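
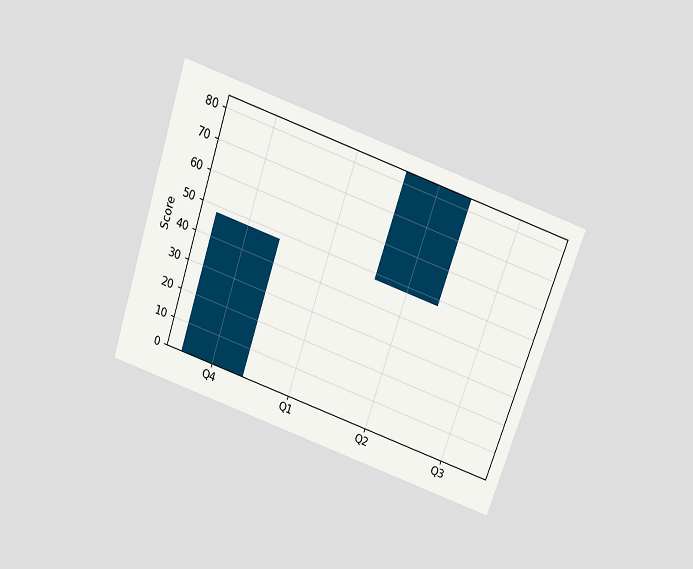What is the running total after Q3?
The chart is tilted about 18° clockwise and viewed slightly from above. After Q3 the running total reaches 84.

84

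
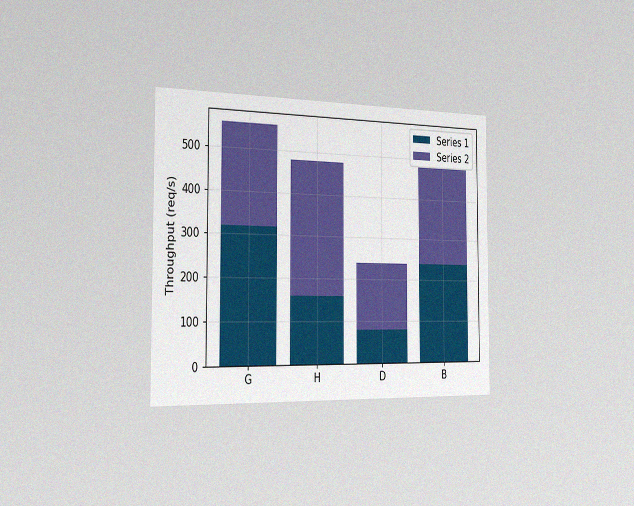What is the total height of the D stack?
240req/s

The chart is viewed slightly from the left, with some photo noise. The D stack's top reaches 240req/s on the y-axis.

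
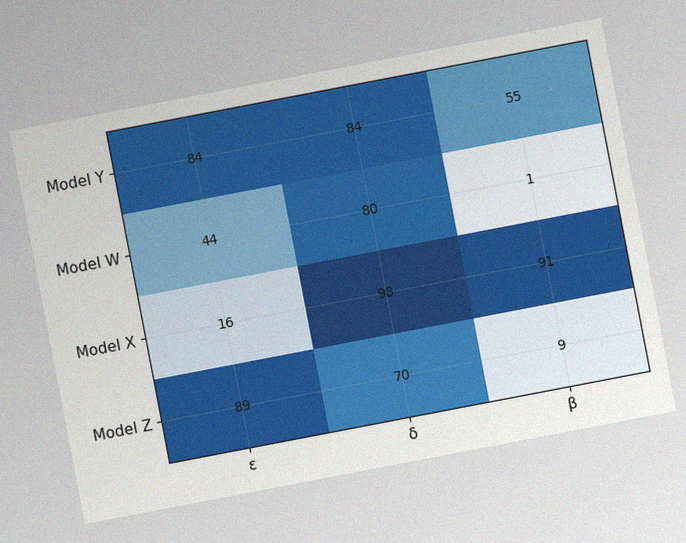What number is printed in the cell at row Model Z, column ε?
The chart is tilted about 11° counter-clockwise, with some photo noise. The (Model Z, ε) cell reads 89.

89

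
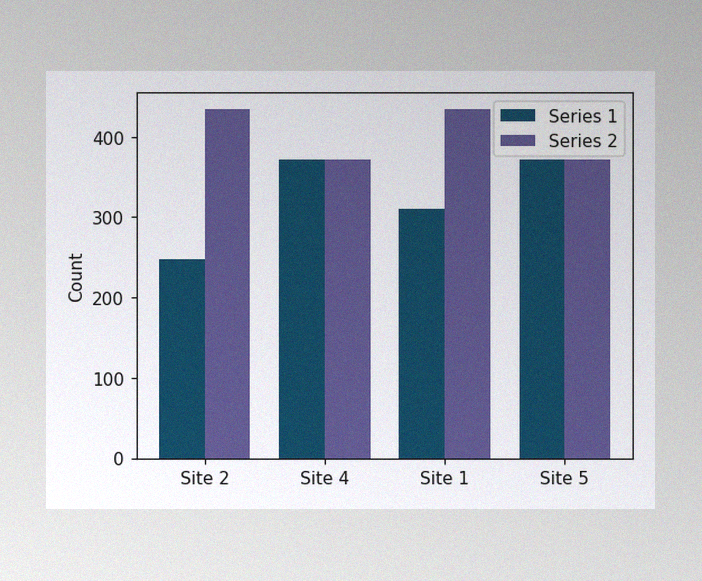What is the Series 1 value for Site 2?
The image has some photo noise and uneven lighting. The Series 1 bar at Site 2 reaches 248 on the y-axis.

248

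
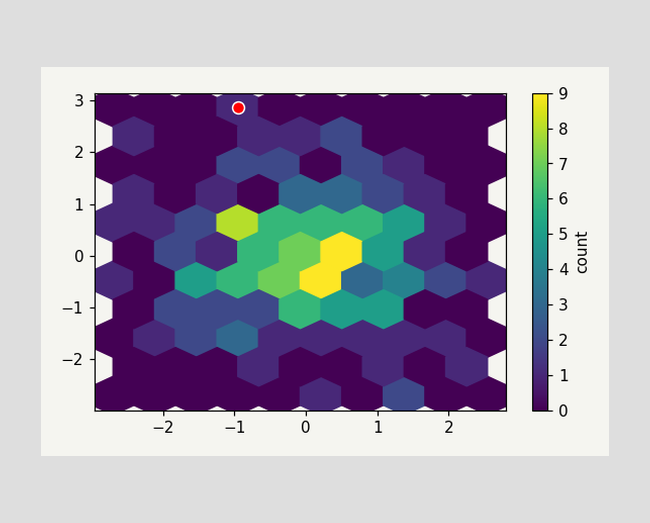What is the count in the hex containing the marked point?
1

The marked hex reads 1 on the colorbar.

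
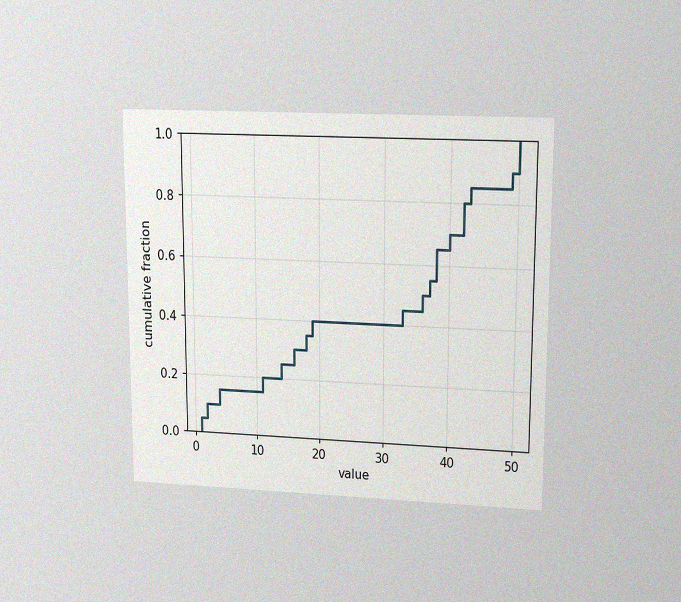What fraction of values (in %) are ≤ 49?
The chart is viewed at a slight angle, with some photo noise. At x=49 the ECDF step is at 90%.

90%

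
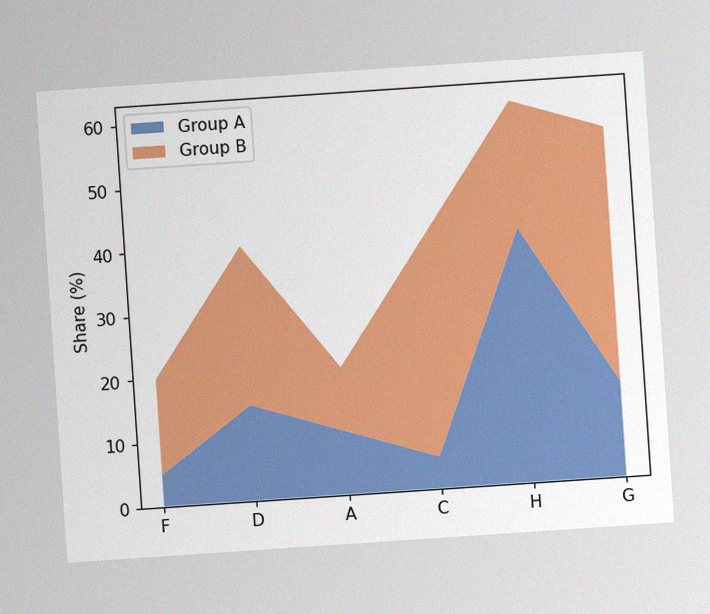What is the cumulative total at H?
60%

The chart is tilted about 4° counter-clockwise, with some photo noise. The stacked total at H reaches 60%.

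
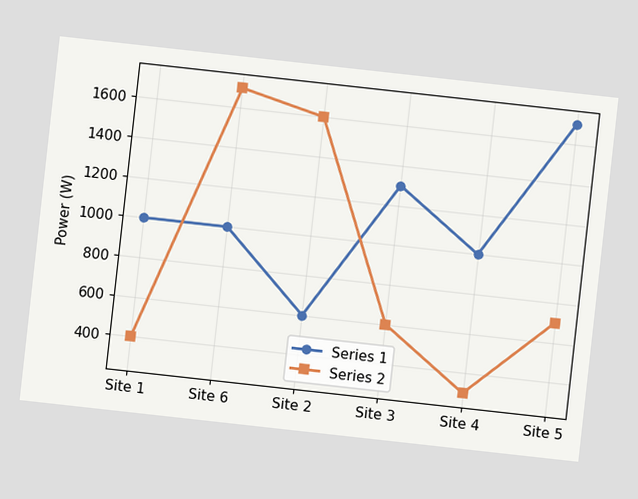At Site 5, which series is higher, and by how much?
The chart is tilted about 6° clockwise. At Site 5, Series 1 sits above the other line by 1000W.

Series 1, by 1000W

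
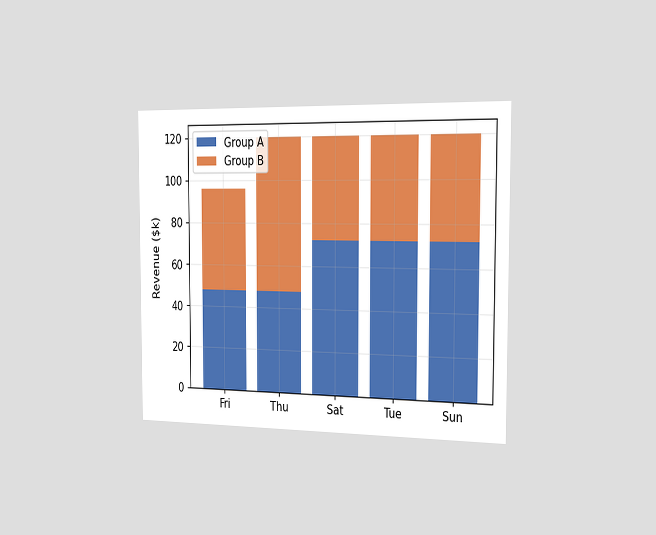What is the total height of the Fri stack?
The chart is viewed slightly from the right. The Fri stack's top reaches $96k on the y-axis.

$96k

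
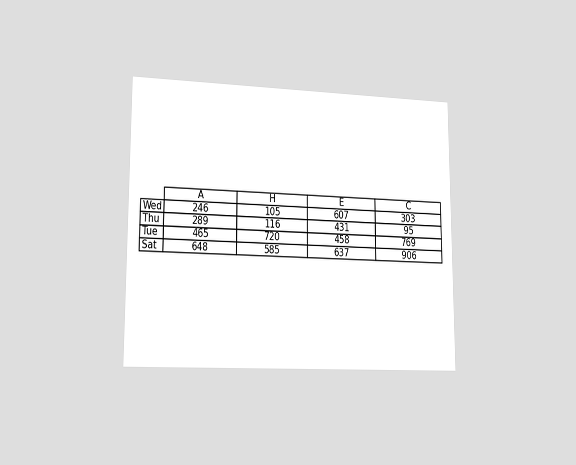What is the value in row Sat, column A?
The chart is viewed slightly from the left. The (Sat, A) cell reads 648.

648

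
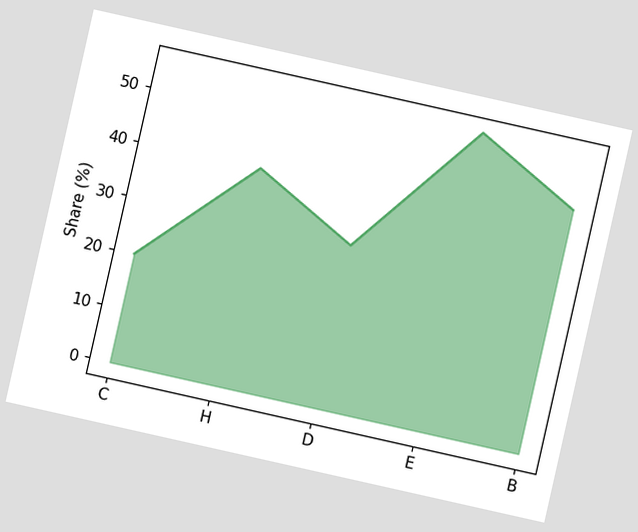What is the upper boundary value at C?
20%

The chart is tilted about 13° clockwise. At C the upper boundary is at 20%.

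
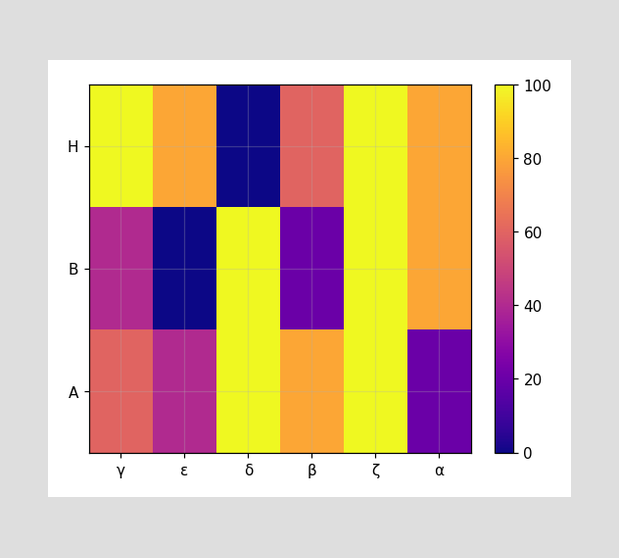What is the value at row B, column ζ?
100

Matching cell (B, ζ) against the colorbar gives 100.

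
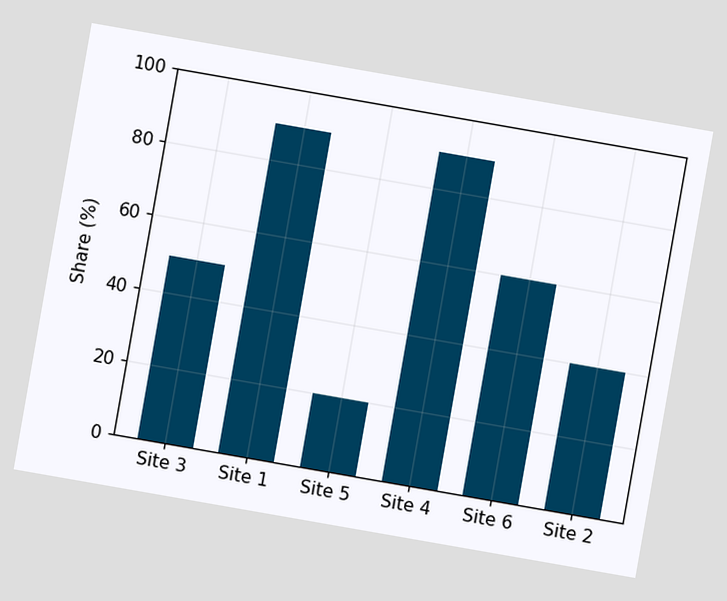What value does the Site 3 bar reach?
The chart is tilted about 10° clockwise. Reading along the chart's y-axis, the Site 3 bar reaches 50%.

50%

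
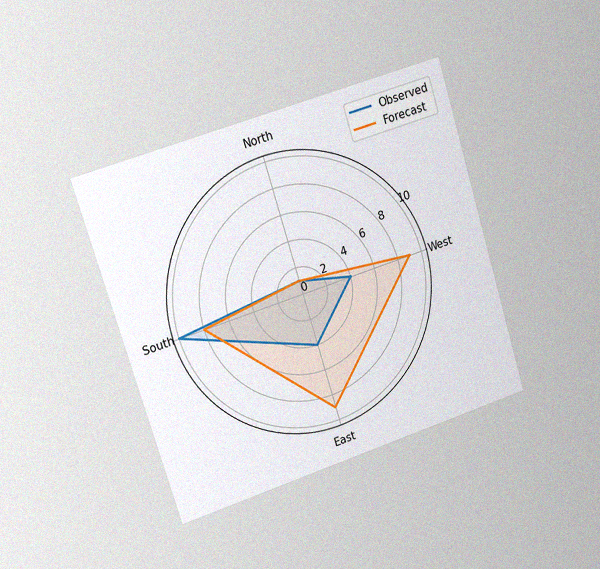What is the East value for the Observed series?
The chart is tilted about 17° counter-clockwise and viewed slightly from the left, with some photo noise. On the East axis, Observed reaches 4.

4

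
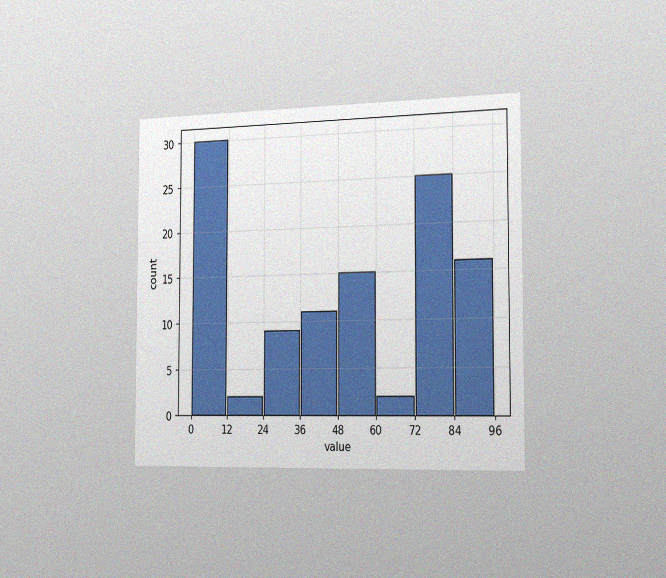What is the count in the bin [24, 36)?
9

The chart is viewed slightly from the right, with some photo noise. The [24, 36) bin has height 9.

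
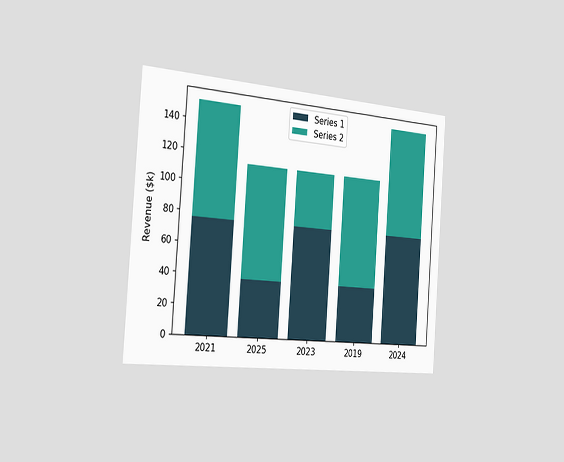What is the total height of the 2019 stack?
$114k

The chart is tilted about 4° clockwise and viewed slightly from the left. The 2019 stack's top reaches $114k on the y-axis.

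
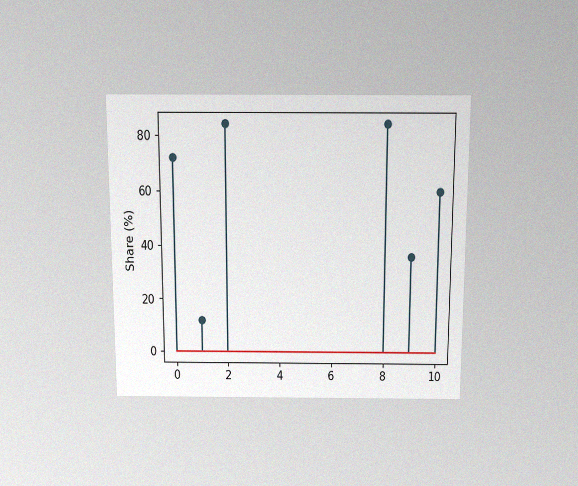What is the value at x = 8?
The chart is viewed slightly from above, with some photo noise. The stem at x=8 reaches 84%.

84%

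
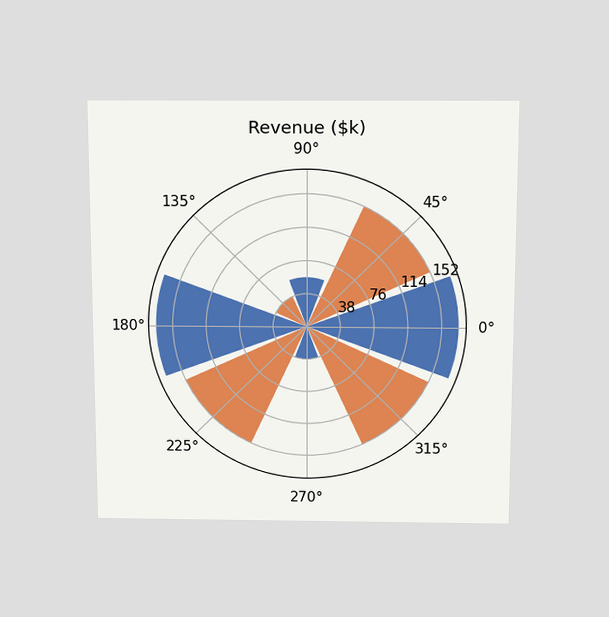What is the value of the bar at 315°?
$152k

The chart is viewed slightly from above. The bar at 315° reaches $152k on the radial axis.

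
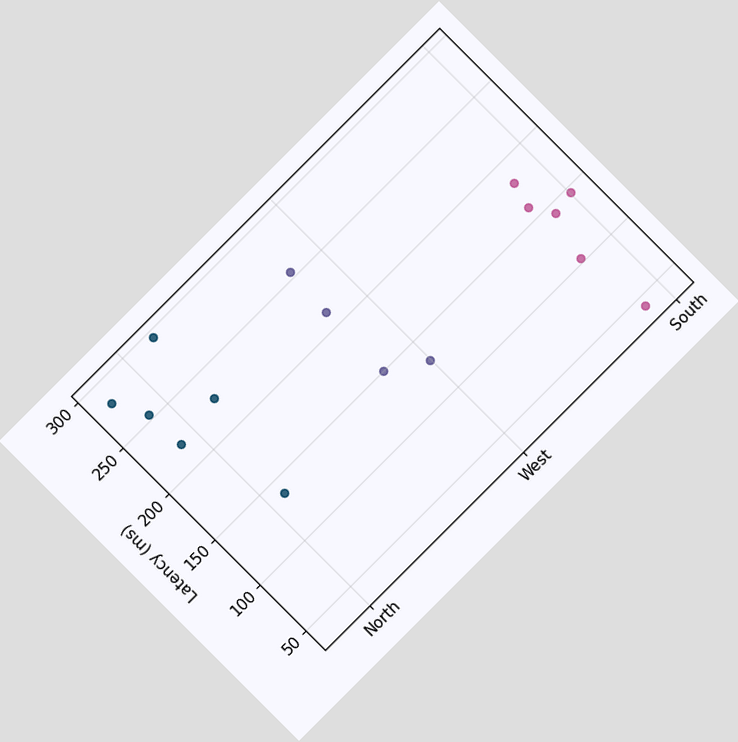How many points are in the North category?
The chart is tilted about 45° counter-clockwise. Counting the markers in the North column gives 6.

6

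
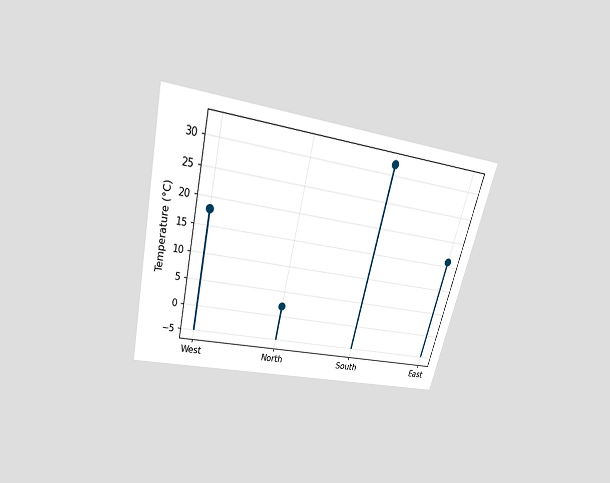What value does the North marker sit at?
2°C

The chart is tilted about 14° clockwise and viewed slightly from above. The North marker sits at 2°C.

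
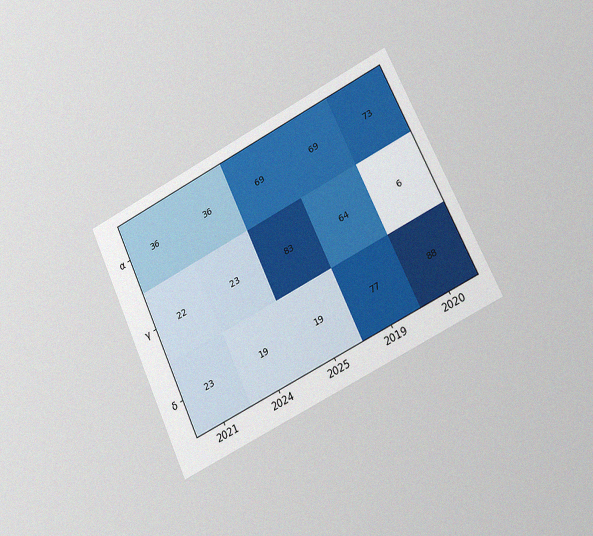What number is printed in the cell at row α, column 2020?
The chart is tilted about 25° counter-clockwise and viewed slightly from the right, with some photo noise. The (α, 2020) cell reads 73.

73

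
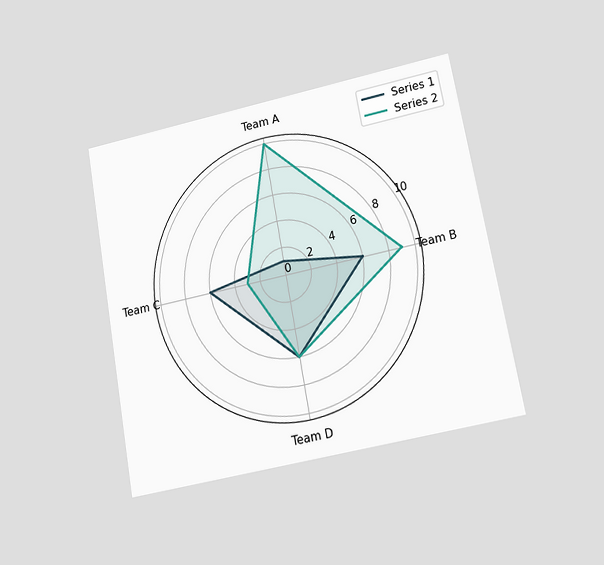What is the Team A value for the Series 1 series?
1

The chart is tilted about 10° counter-clockwise and viewed at a slight angle. On the Team A axis, Series 1 reaches 1.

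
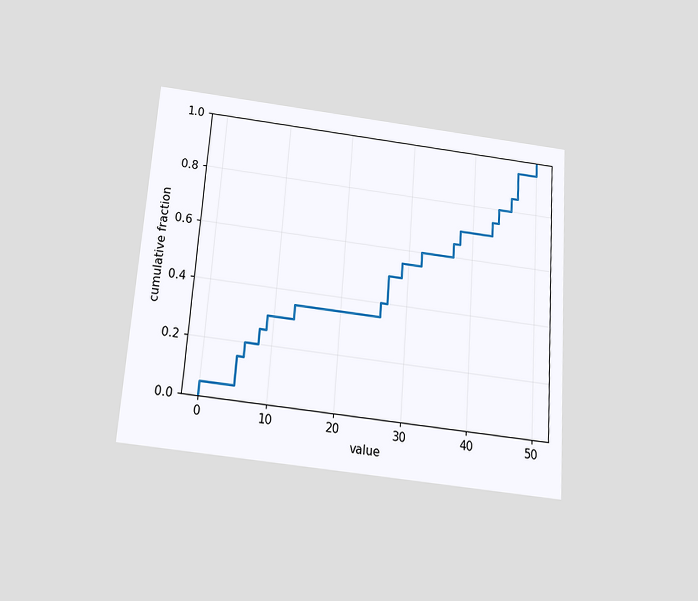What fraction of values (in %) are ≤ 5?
15%

The chart is tilted about 4° clockwise and viewed slightly from below. At x=5 the ECDF step is at 15%.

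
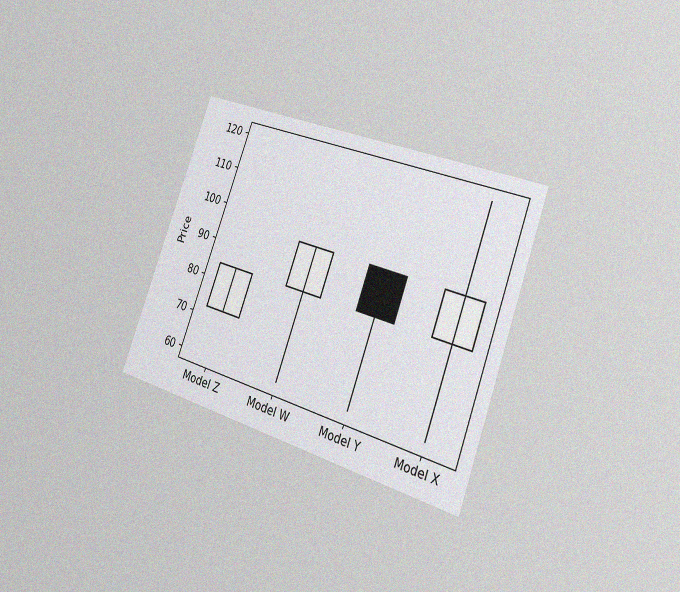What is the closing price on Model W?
96

The chart is tilted about 20° clockwise and viewed slightly from the right, with some photo noise. The Model W candle closes at 96.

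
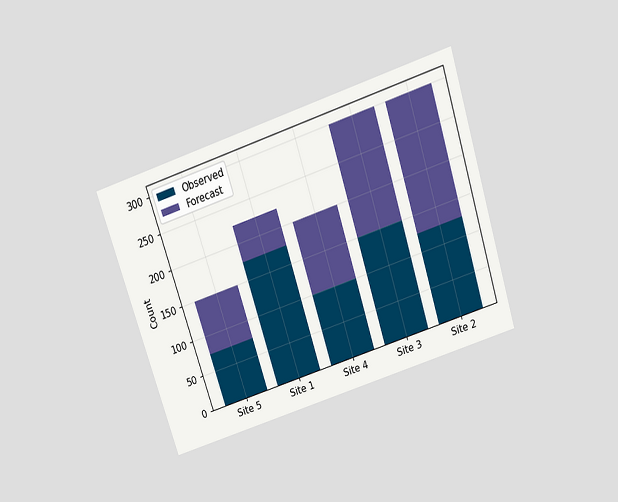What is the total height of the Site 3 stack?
300

The chart is tilted about 18° counter-clockwise and viewed slightly from above. The Site 3 stack's top reaches 300 on the y-axis.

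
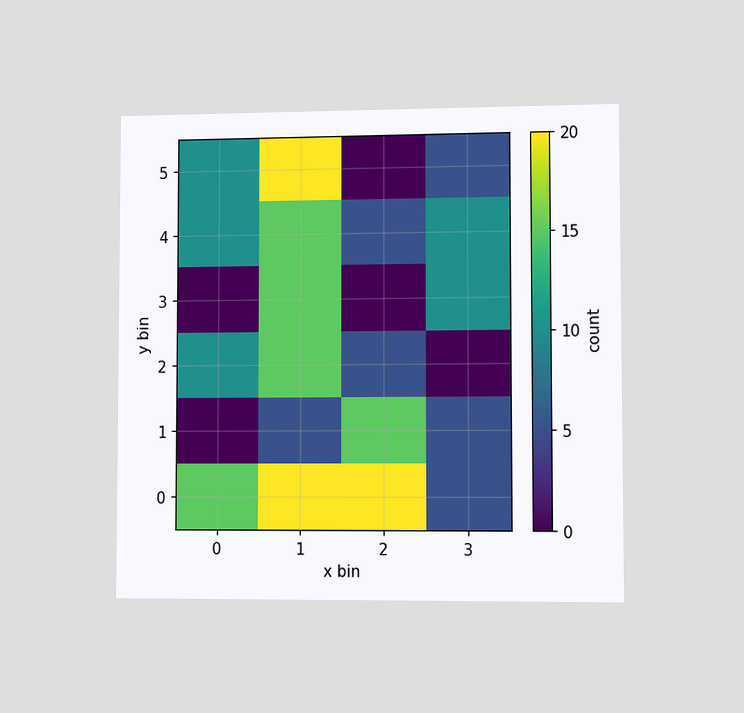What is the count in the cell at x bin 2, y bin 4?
5

The chart is viewed slightly from the right. Matching the cell (2, 4) against the colorbar gives 5.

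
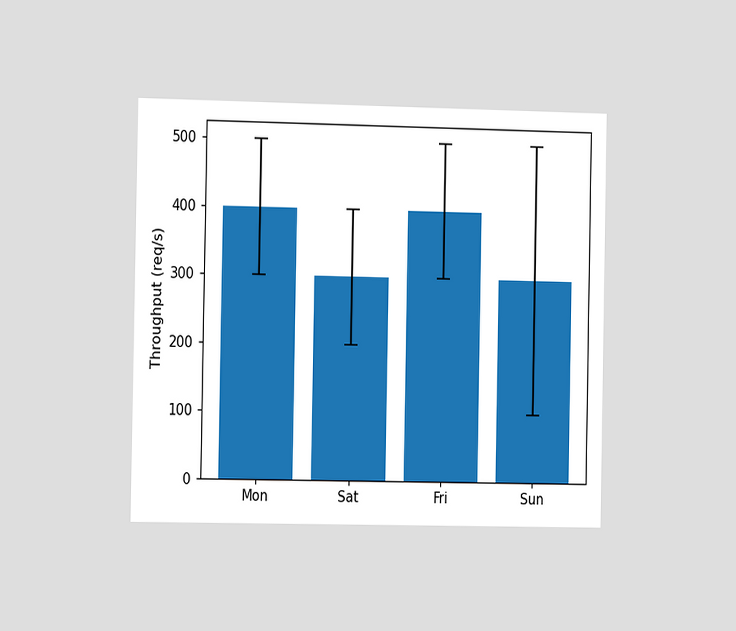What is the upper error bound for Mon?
500req/s

The chart is viewed slightly from the left. The Mon bar's upper whisker reaches 500req/s.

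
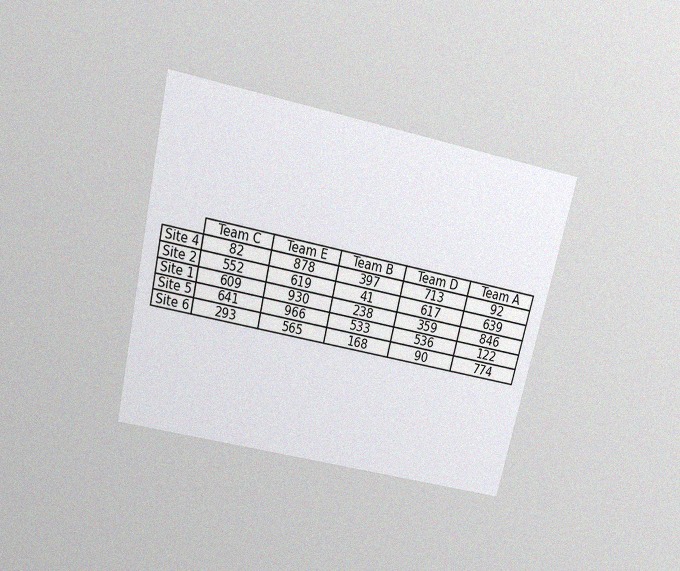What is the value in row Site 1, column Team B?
238

The chart is tilted about 13° clockwise and viewed slightly from above, with some photo noise. The (Site 1, Team B) cell reads 238.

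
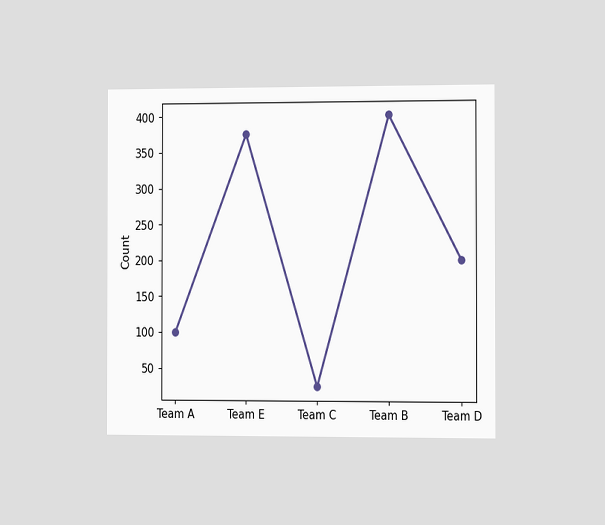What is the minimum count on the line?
25

The chart is viewed slightly from the right. The lowest point is at Team C, and reading across to the y-axis gives 25.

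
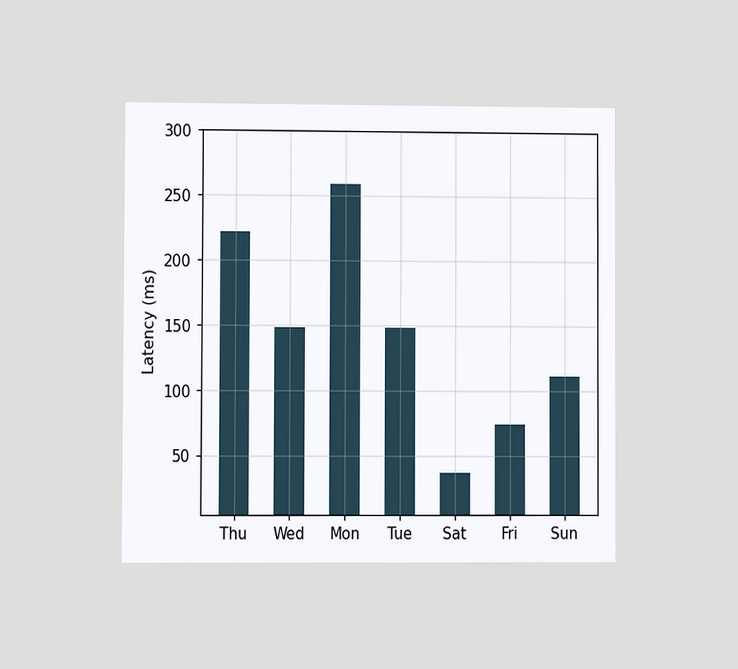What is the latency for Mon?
259ms

The chart is viewed at a slight angle. Reading along the chart's y-axis, the Mon bar reaches 259ms.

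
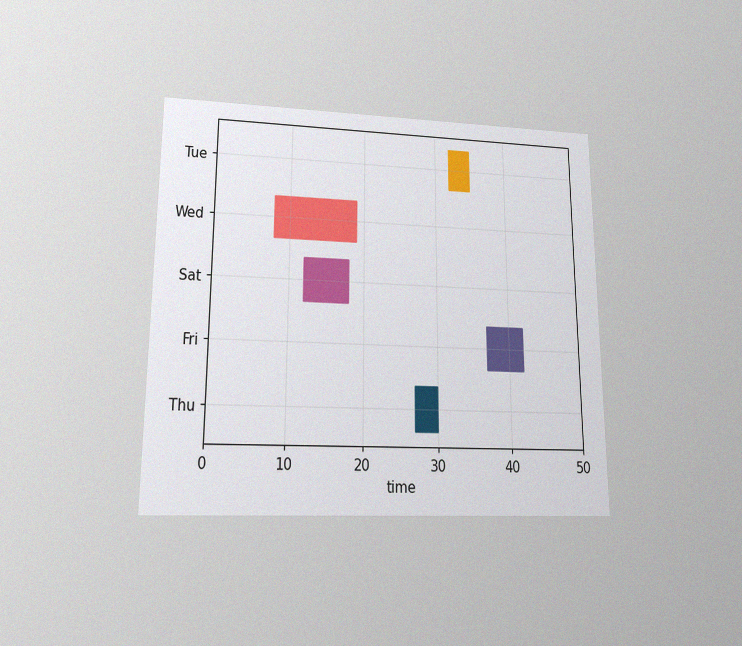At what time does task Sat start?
The chart is viewed at a slight angle, with some photo noise. The Sat bar begins at t=12.

12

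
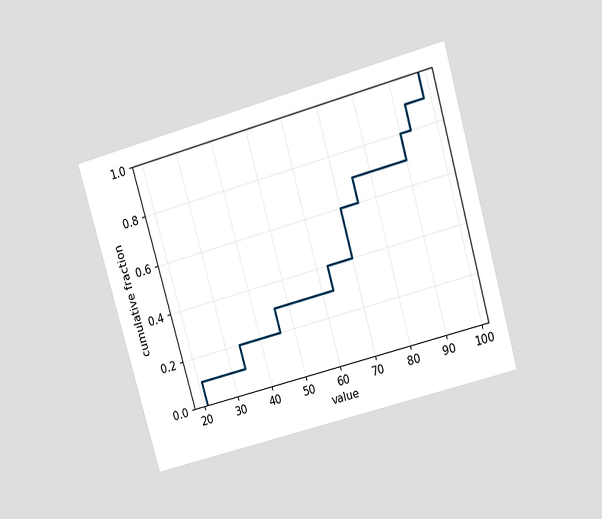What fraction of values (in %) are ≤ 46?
The chart is tilted about 16° counter-clockwise and viewed at a slight angle. At x=46 the ECDF step is at 30%.

30%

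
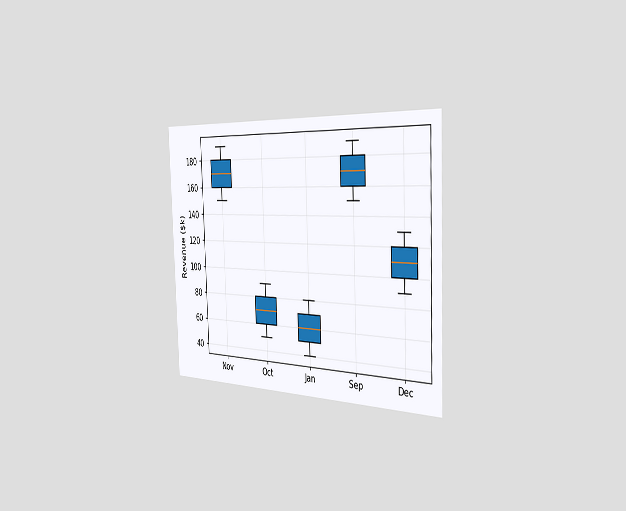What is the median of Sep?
$170k

The chart is tilted about 2° counter-clockwise and viewed slightly from the right. The median line in the Sep box sits at $170k.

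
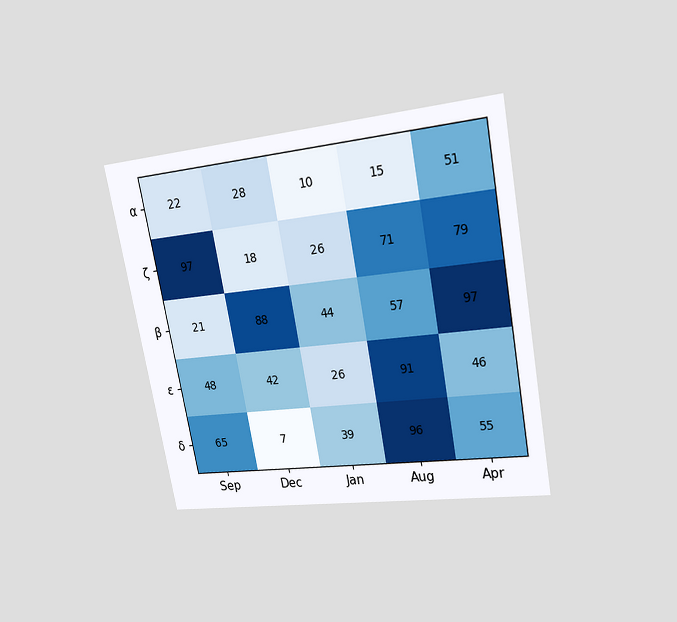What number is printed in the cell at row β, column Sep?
The chart is tilted about 11° counter-clockwise and viewed at a slight angle. The (β, Sep) cell reads 21.

21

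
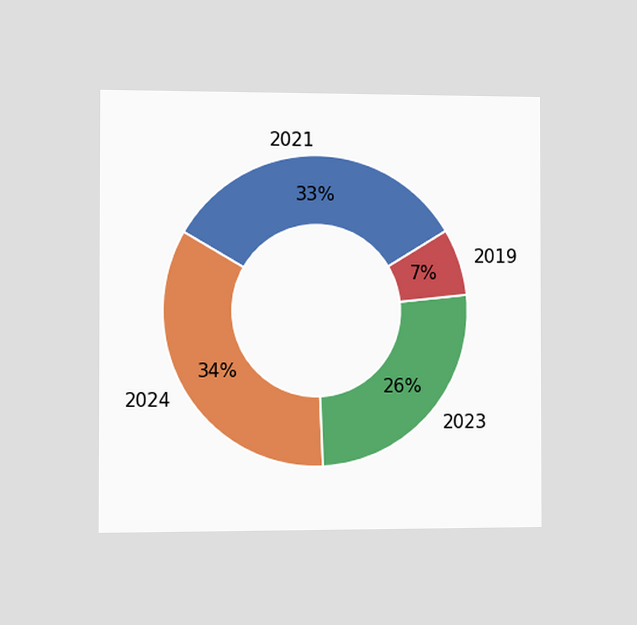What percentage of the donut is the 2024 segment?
34%

The chart is viewed slightly from the left. The 2024 segment takes up 34% of the ring.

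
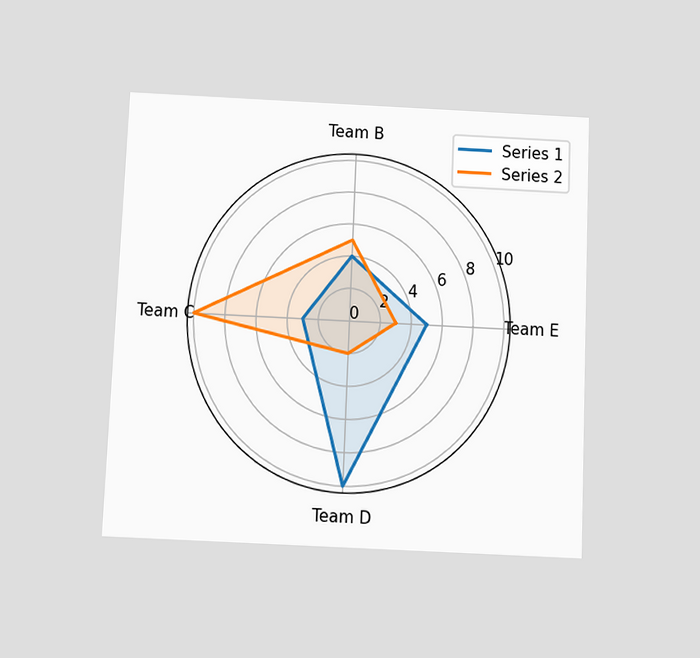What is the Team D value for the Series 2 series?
2

The chart is tilted about 2° clockwise and viewed slightly from below. On the Team D axis, Series 2 reaches 2.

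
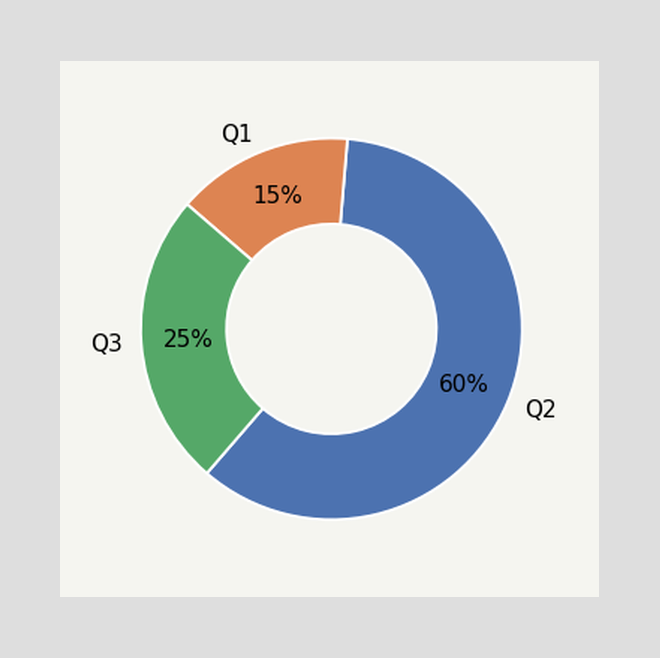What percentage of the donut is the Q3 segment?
The Q3 segment takes up 25% of the ring.

25%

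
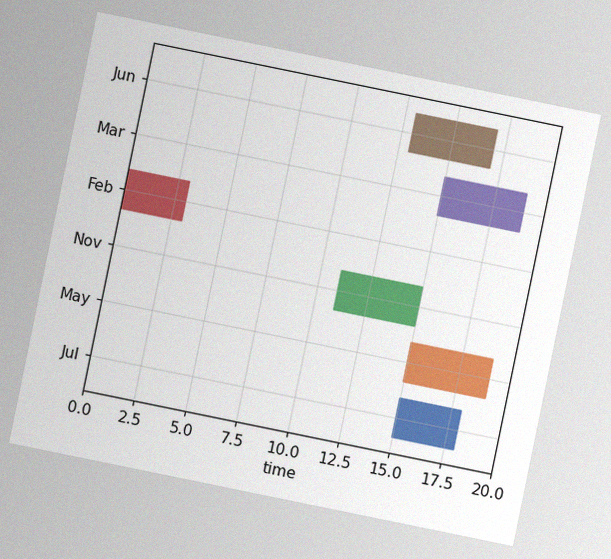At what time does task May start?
15

The chart is tilted about 12° clockwise, with some photo noise. The May bar begins at t=15.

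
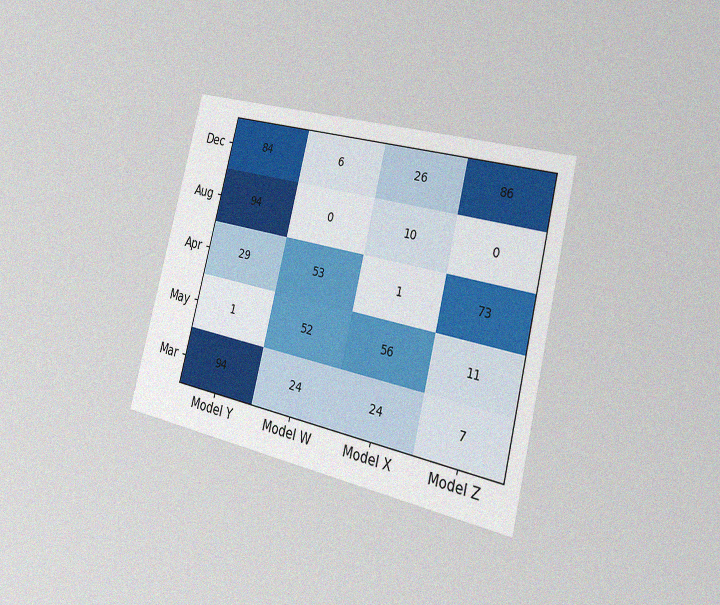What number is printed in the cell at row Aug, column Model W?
The chart is tilted about 14° clockwise and viewed slightly from the right, with some photo noise. The (Aug, Model W) cell reads 0.

0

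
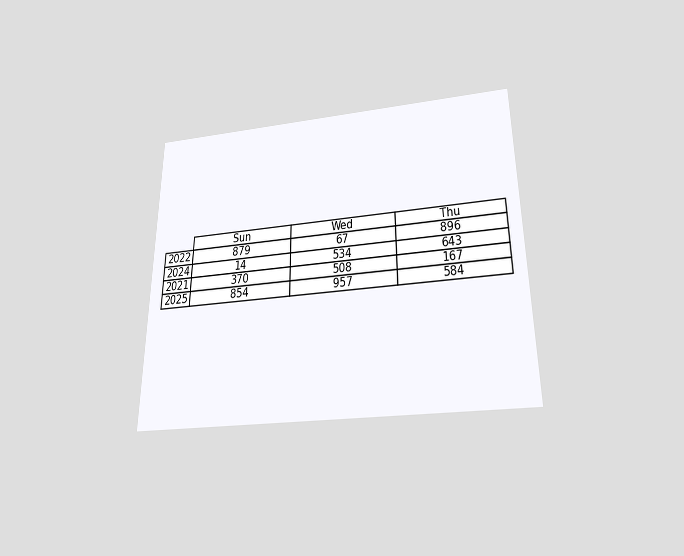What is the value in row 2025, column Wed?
The chart is viewed slightly from below. The (2025, Wed) cell reads 957.

957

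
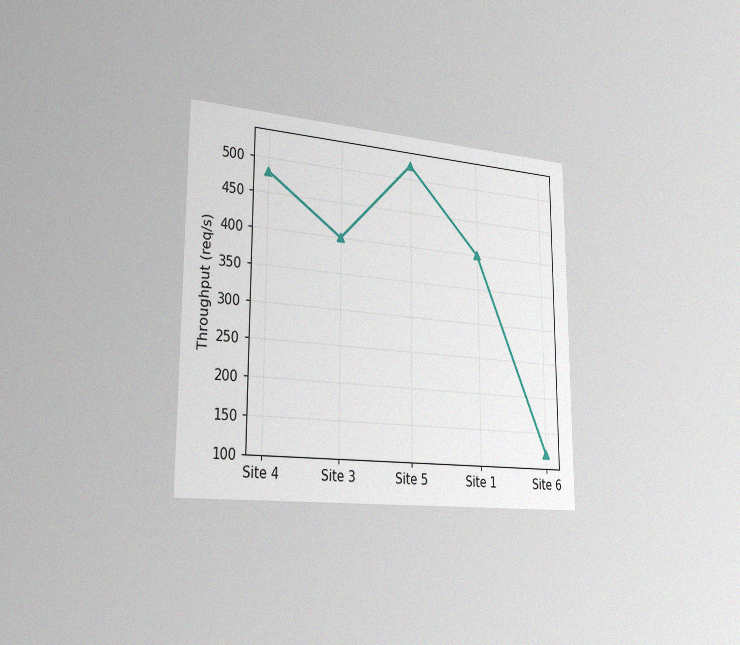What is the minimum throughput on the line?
The chart is viewed slightly from the left, with some photo noise. The lowest point is at Site 6, and reading across to the y-axis gives 120req/s.

120req/s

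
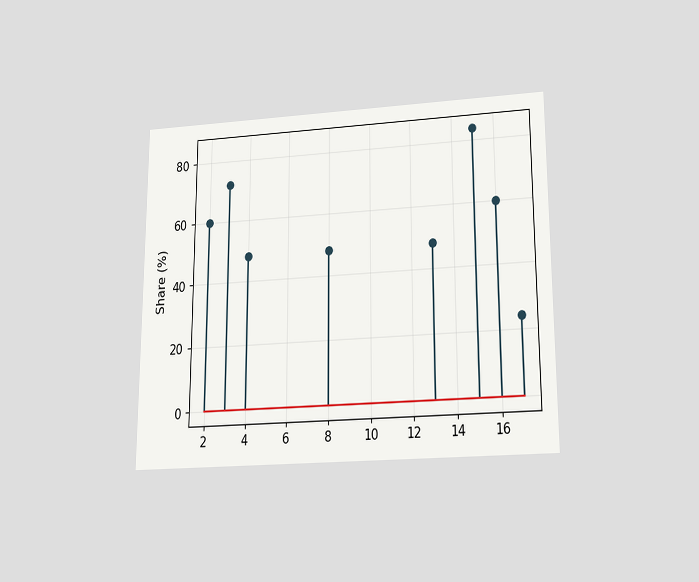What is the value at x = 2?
The chart is viewed slightly from below. The stem at x=2 reaches 60%.

60%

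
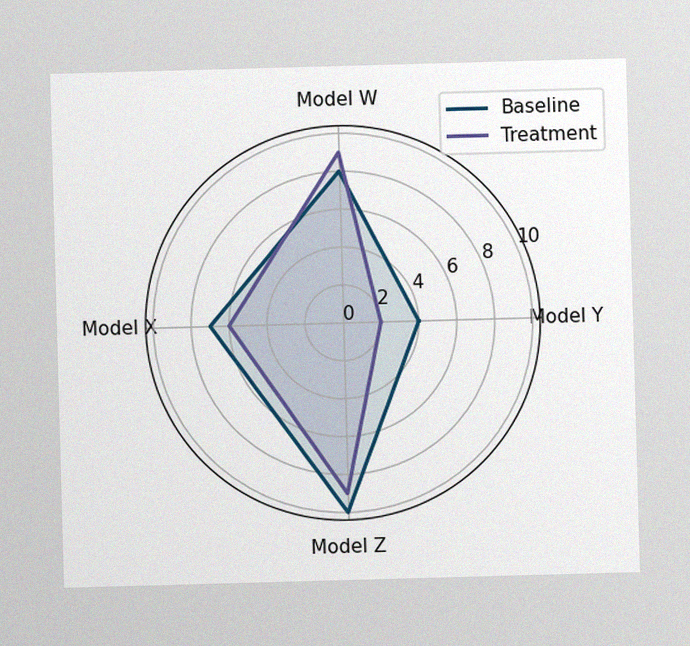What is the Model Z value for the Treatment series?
The image has some photo noise and uneven lighting. On the Model Z axis, Treatment reaches 9.

9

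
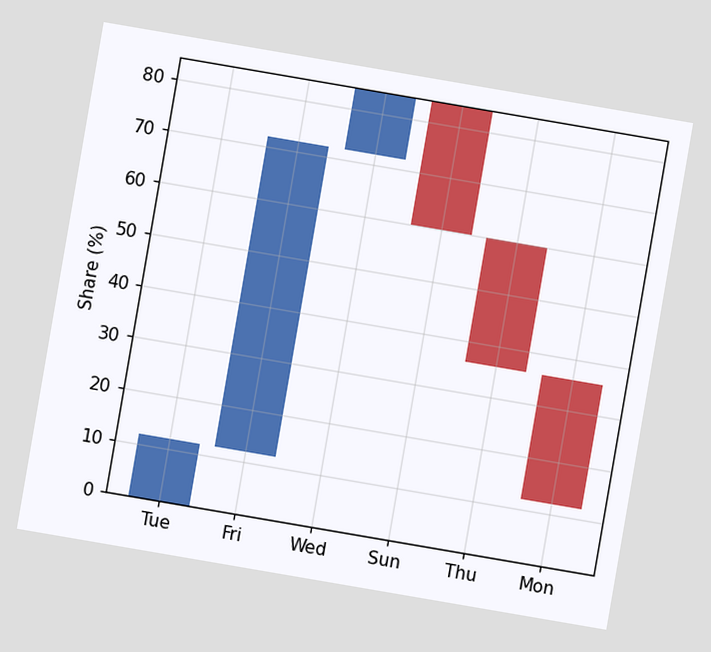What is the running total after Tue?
12%

The chart is tilted about 10° clockwise. After Tue the running total reaches 12%.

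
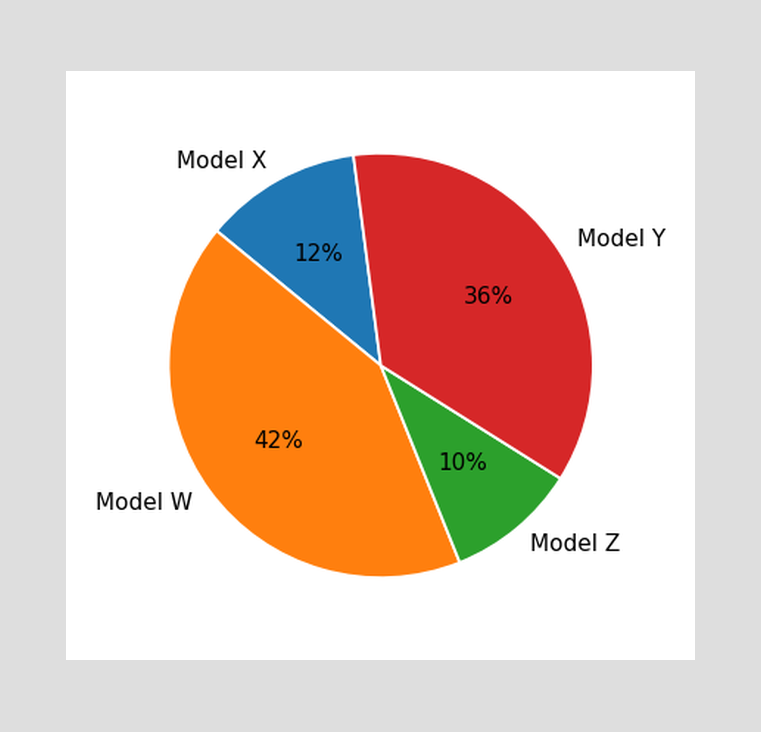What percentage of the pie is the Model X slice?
12%

The Model X slice takes up 12% of the pie.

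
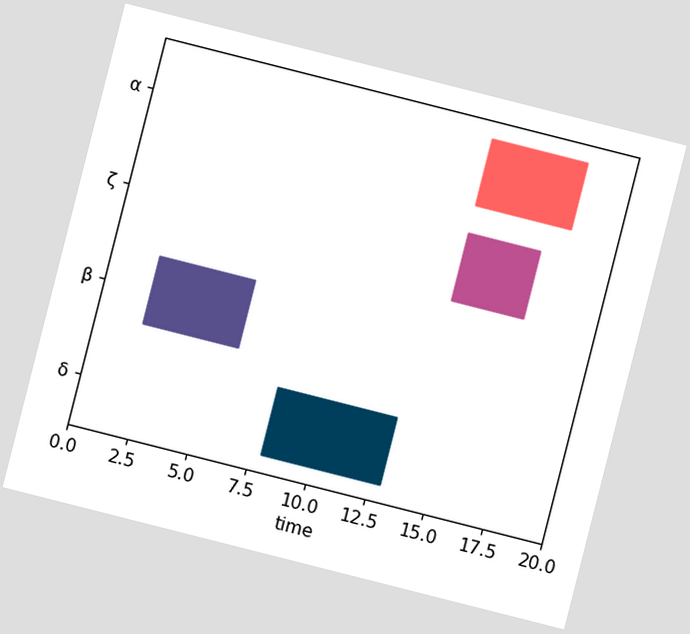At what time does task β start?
2

The chart is tilted about 14° clockwise. The β bar begins at t=2.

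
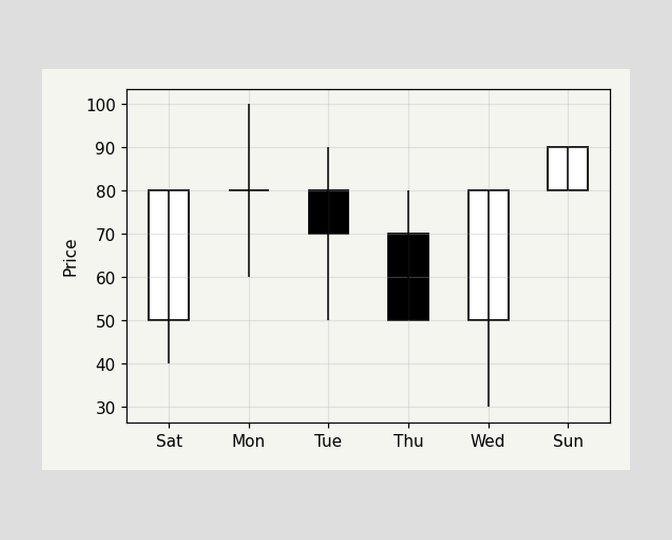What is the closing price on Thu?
The Thu candle closes at 50.

50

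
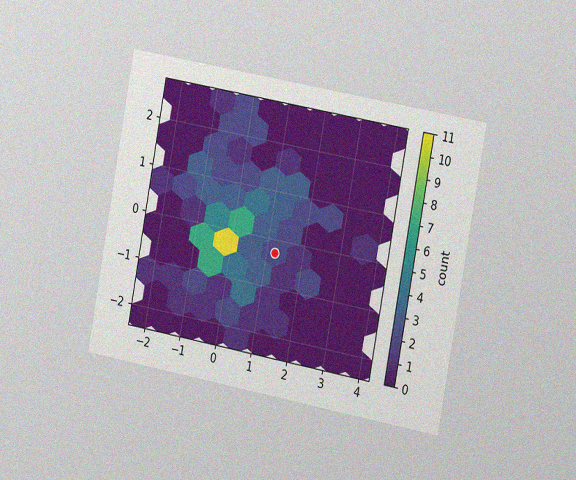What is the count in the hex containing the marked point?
2

The chart is tilted about 11° clockwise and viewed slightly from the right, with some photo noise. The marked hex reads 2 on the colorbar.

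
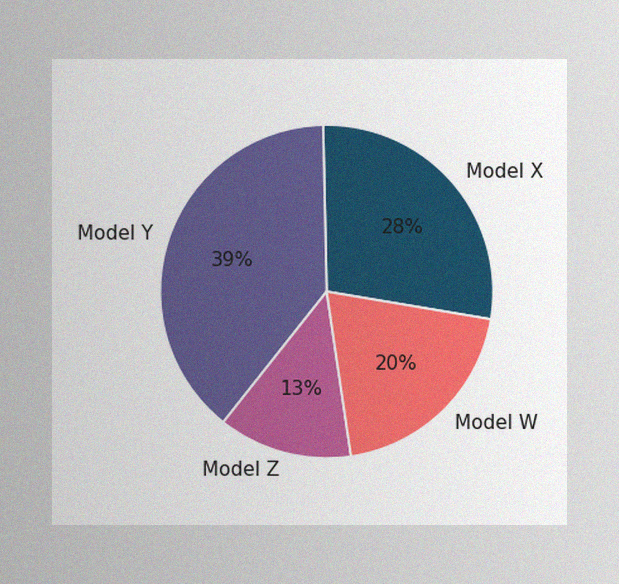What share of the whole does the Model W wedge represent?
20%

The image has some photo noise and uneven lighting. The Model W slice takes up 20% of the pie.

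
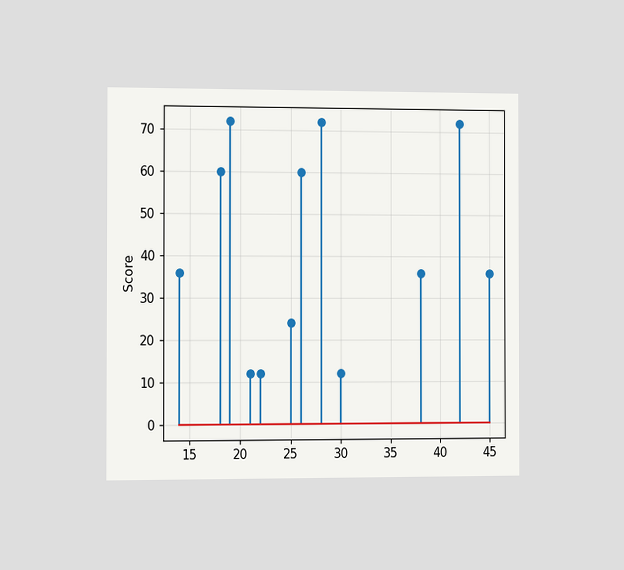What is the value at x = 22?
The chart is viewed slightly from the left. The stem at x=22 reaches 12.

12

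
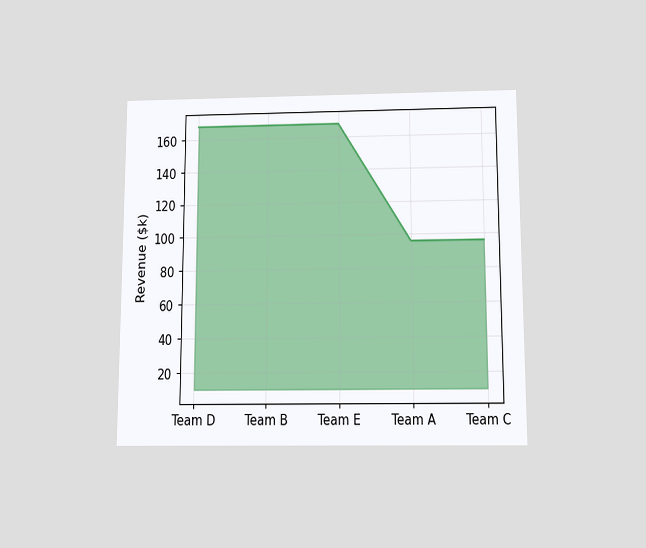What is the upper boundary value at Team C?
The chart is viewed slightly from below. At Team C the upper boundary is at $96k.

$96k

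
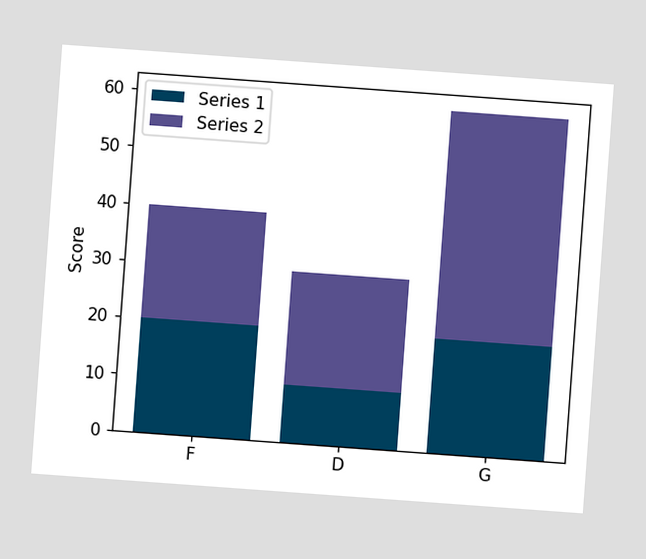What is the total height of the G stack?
The chart is tilted about 4° clockwise. The G stack's top reaches 60 on the y-axis.

60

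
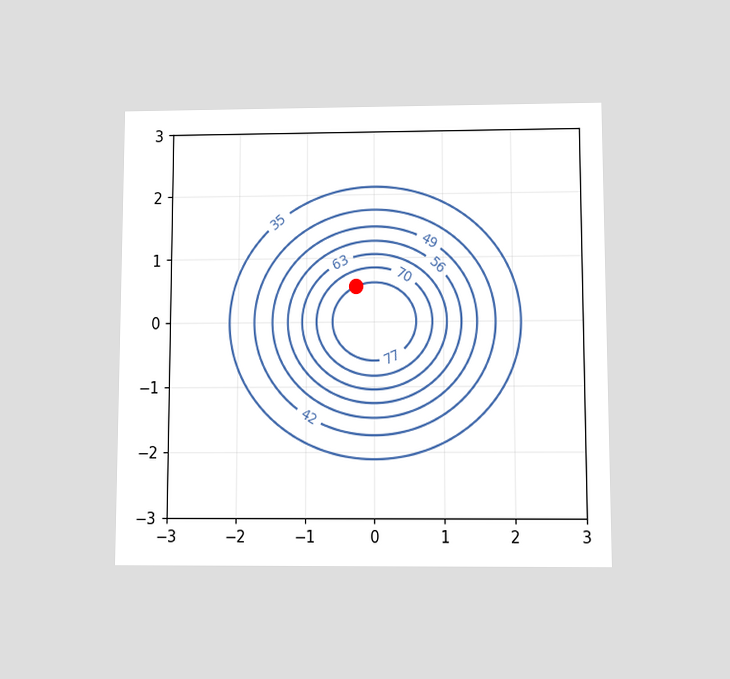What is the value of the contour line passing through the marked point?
The chart is viewed slightly from below. The marked point sits on the contour labelled 77.

77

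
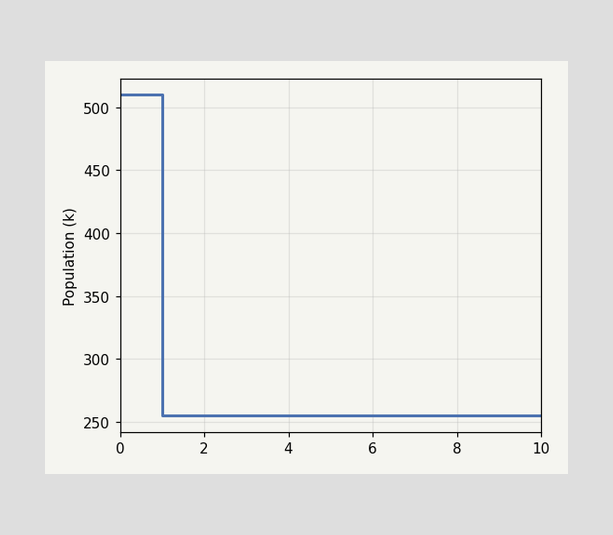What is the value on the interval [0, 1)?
510k

On [0, 1) the step sits at 510k.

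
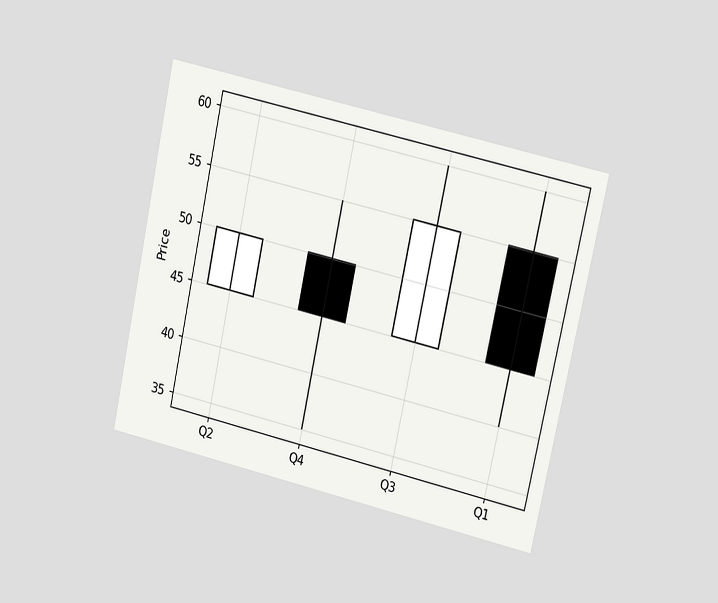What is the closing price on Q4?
The chart is tilted about 12° clockwise and viewed at a slight angle. The Q4 candle closes at 45.

45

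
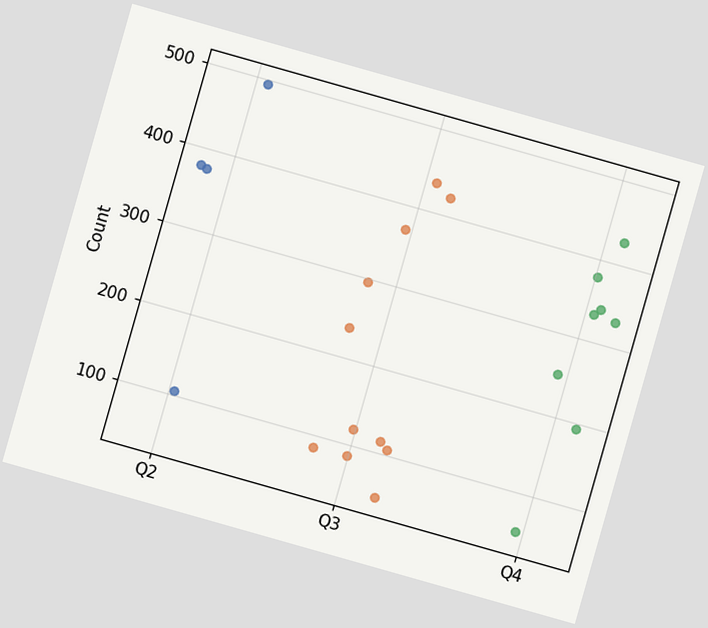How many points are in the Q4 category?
The chart is tilted about 16° clockwise. Counting the markers in the Q4 column gives 8.

8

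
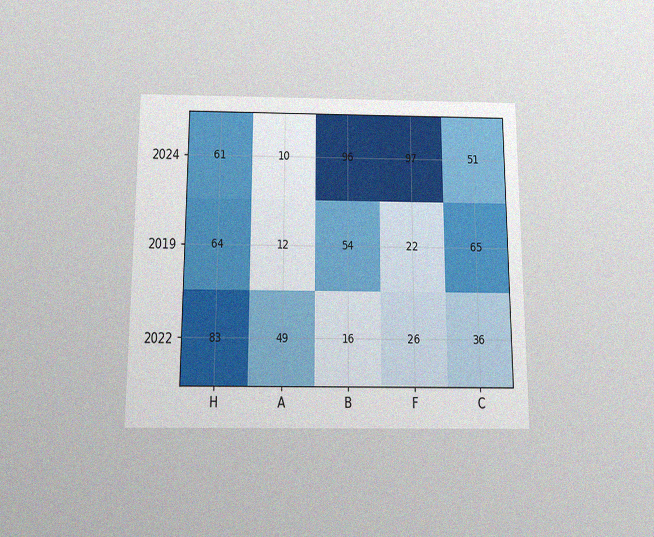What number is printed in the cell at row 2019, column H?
64

The chart is viewed slightly from below, with some photo noise. The (2019, H) cell reads 64.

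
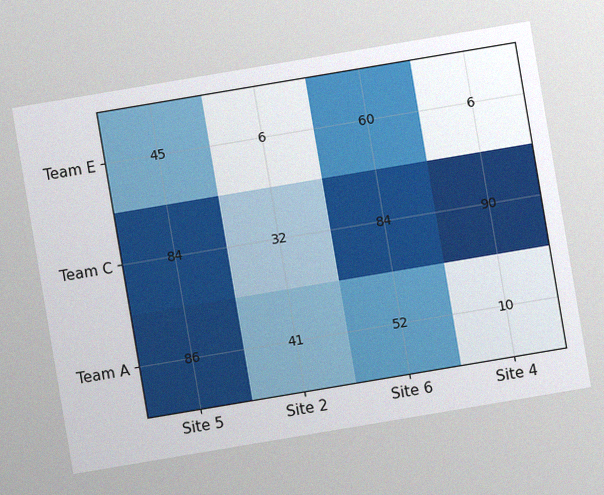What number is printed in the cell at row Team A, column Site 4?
10

The chart is tilted about 10° counter-clockwise, with some photo noise. The (Team A, Site 4) cell reads 10.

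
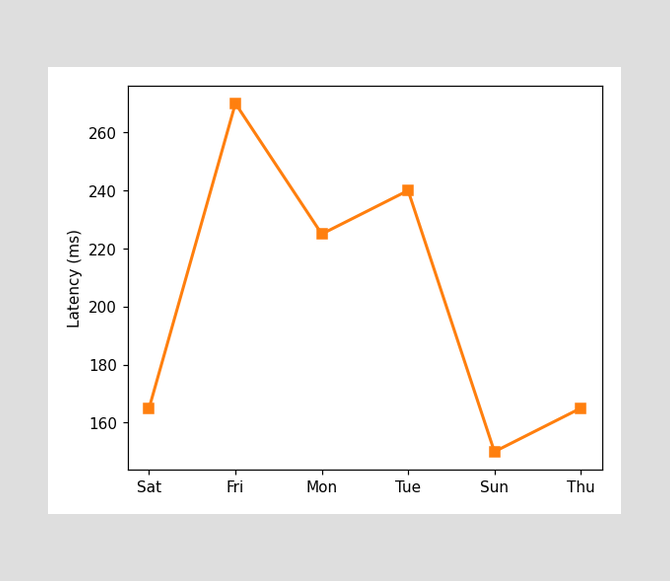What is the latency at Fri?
At Fri, the line is at 270ms.

270ms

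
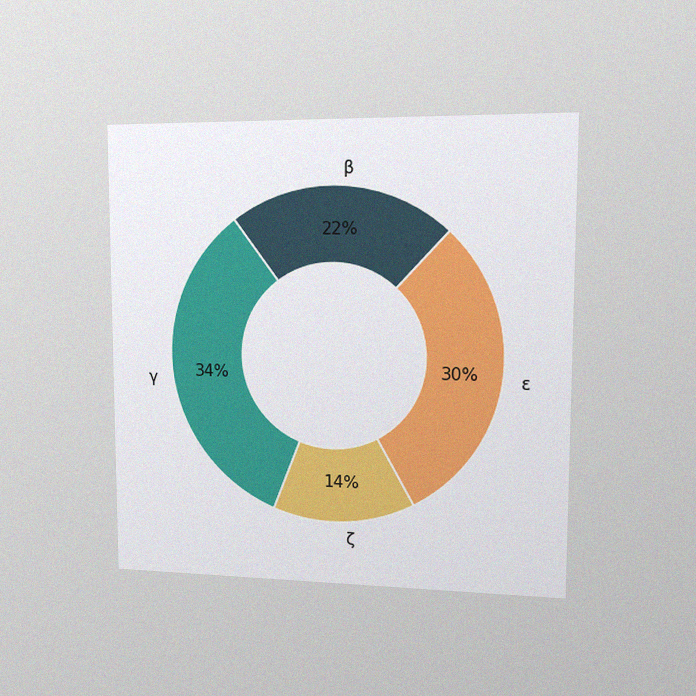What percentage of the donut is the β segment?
22%

The chart is viewed slightly from the right, with some photo noise. The β segment takes up 22% of the ring.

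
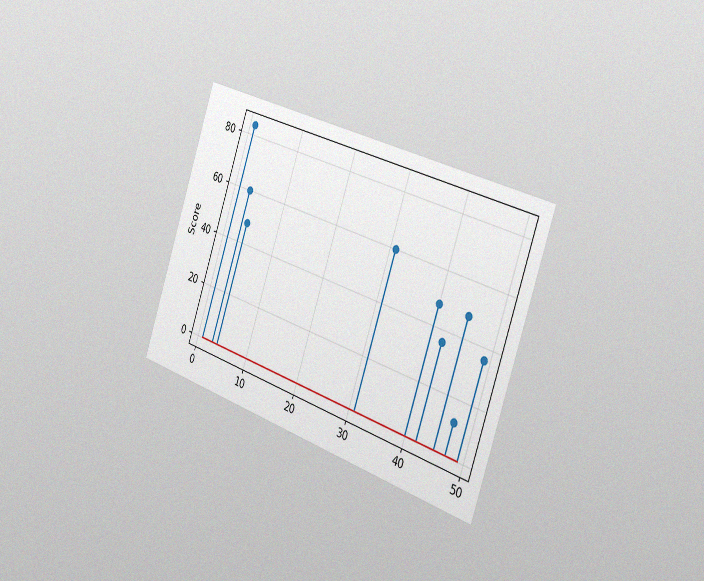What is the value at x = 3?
60

The chart is tilted about 19° clockwise and viewed slightly from the right, with some photo noise. The stem at x=3 reaches 60.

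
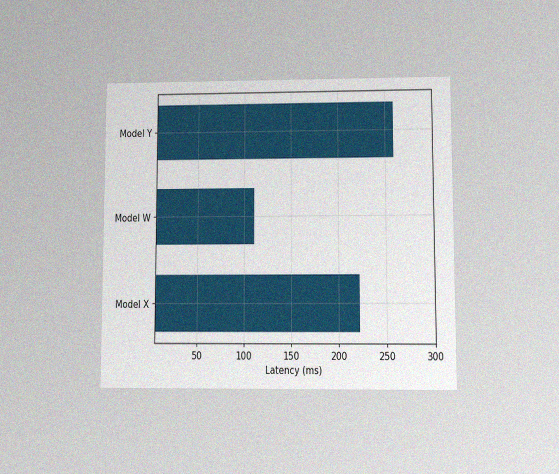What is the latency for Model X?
The chart is viewed at a slight angle, with some photo noise. Reading along the chart's x-axis, the Model X bar reaches 222ms.

222ms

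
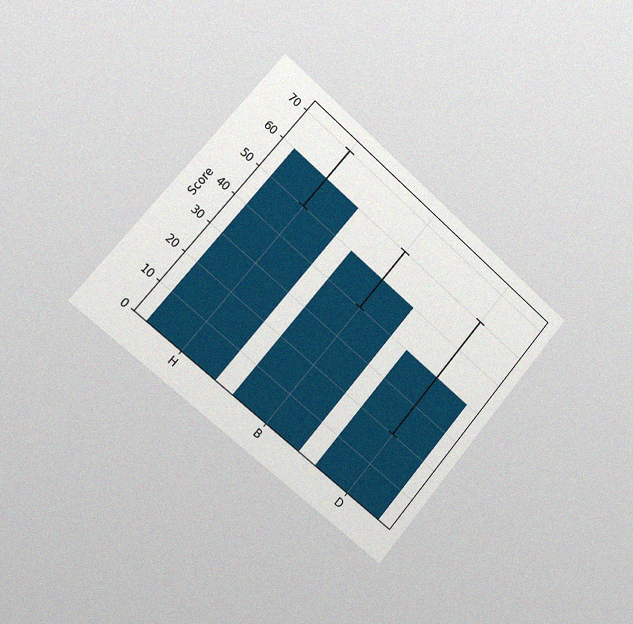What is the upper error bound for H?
The chart is tilted about 41° clockwise and viewed slightly from the left, with some photo noise. The H bar's upper whisker reaches 70.

70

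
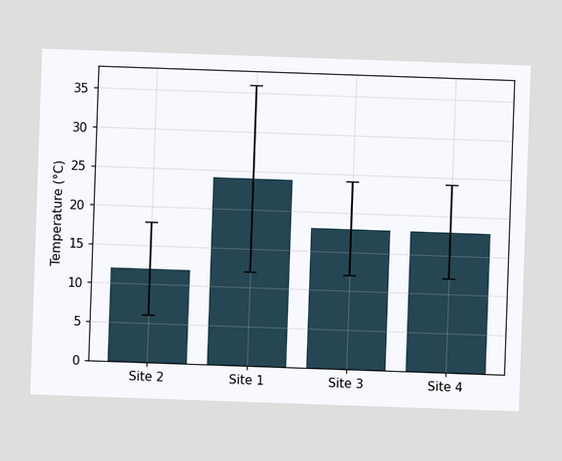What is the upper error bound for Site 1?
36°C

The Site 1 bar's upper whisker reaches 36°C.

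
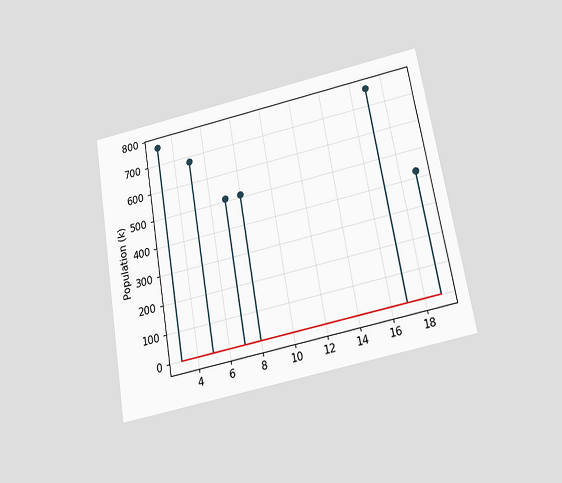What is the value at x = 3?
765k

The chart is tilted about 10° counter-clockwise and viewed slightly from below. The stem at x=3 reaches 765k.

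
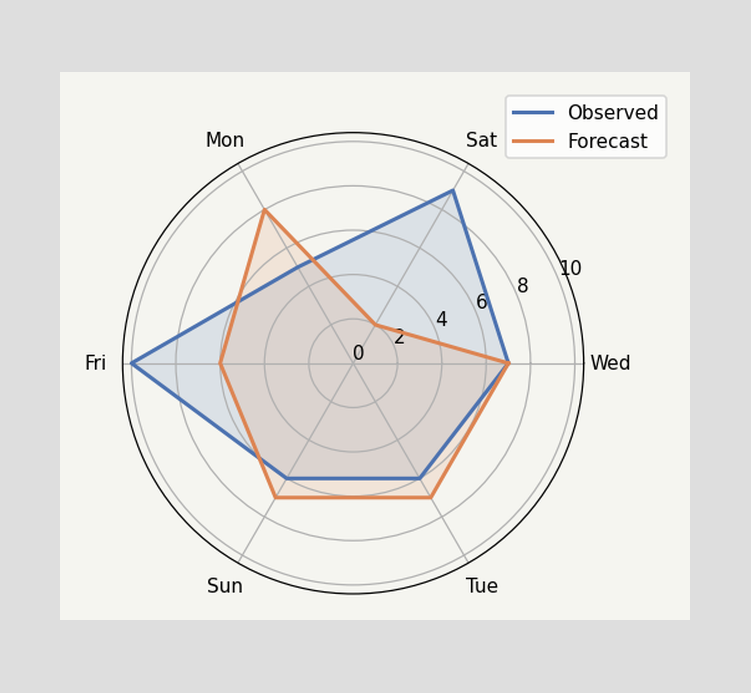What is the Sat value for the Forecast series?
On the Sat axis, Forecast reaches 2.

2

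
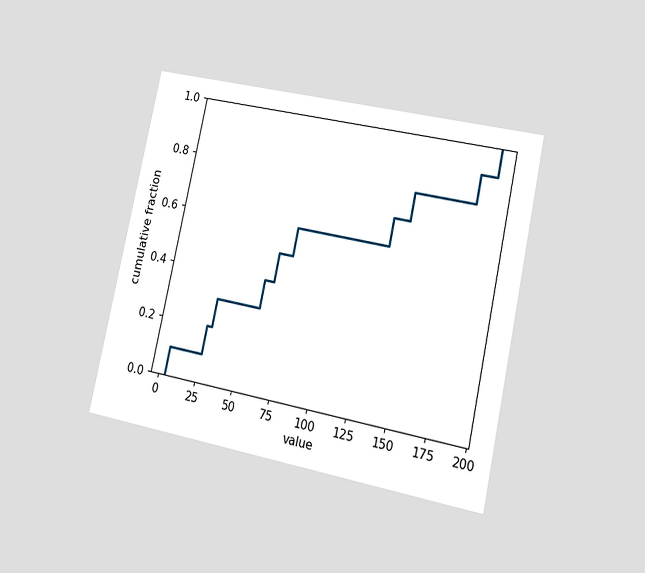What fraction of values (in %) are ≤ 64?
50%

The chart is tilted about 12° clockwise and viewed at a slight angle. At x=64 the ECDF step is at 50%.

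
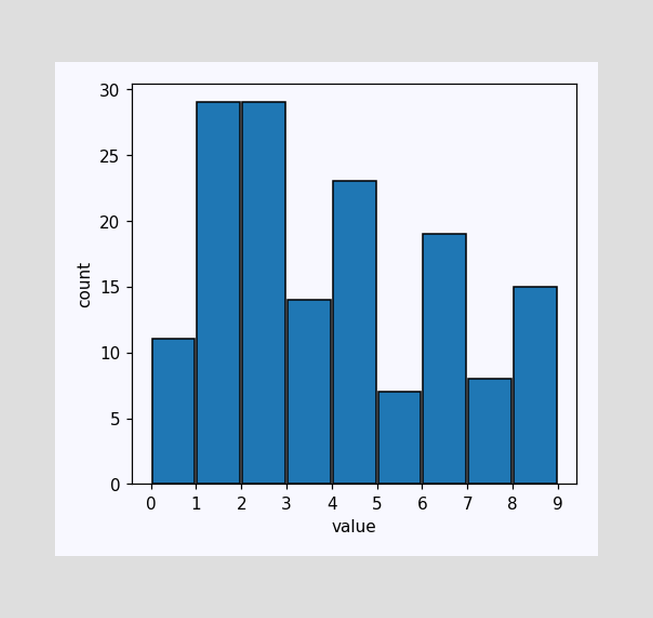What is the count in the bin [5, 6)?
7

The [5, 6) bin has height 7.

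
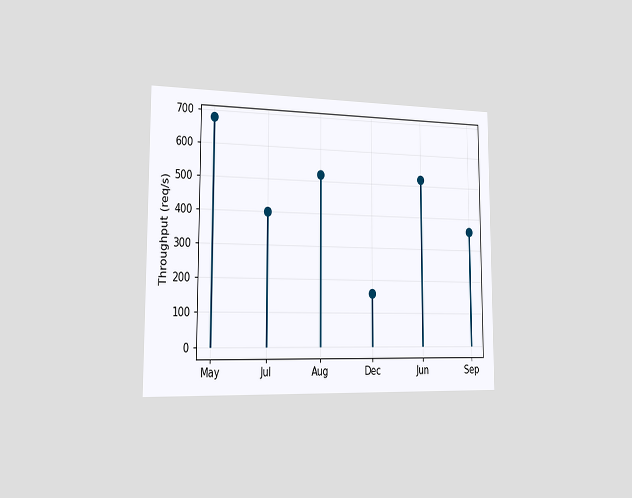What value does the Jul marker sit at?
400req/s

The chart is viewed slightly from the left. The Jul marker sits at 400req/s.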